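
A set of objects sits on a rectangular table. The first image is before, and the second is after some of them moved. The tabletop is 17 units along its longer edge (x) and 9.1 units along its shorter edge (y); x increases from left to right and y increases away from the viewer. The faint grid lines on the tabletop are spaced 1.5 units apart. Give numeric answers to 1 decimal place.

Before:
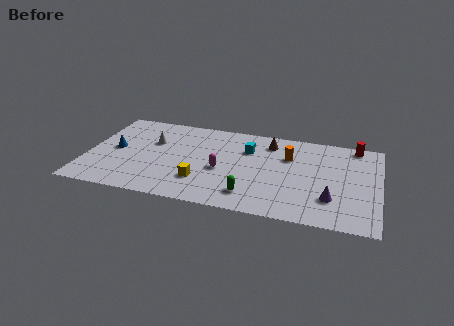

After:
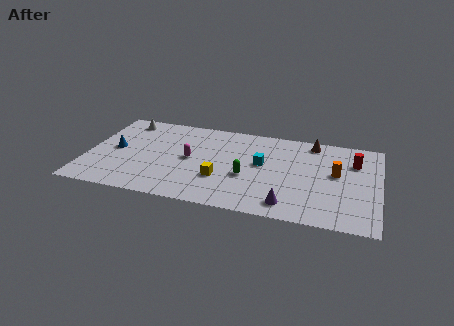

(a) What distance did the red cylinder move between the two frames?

1.7

From (15.5, 8.2) to (15.5, 6.5), the red cylinder covered √(0.0² + 1.7²) ≈ 1.7 units.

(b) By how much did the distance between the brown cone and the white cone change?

+4.1

They were about 7.0 units apart before and 11.1 after — 4.1 units further apart.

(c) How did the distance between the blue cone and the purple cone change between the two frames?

-2.1

They were about 12.9 units apart before and 10.8 after — 2.1 units closer together.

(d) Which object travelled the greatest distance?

the orange cylinder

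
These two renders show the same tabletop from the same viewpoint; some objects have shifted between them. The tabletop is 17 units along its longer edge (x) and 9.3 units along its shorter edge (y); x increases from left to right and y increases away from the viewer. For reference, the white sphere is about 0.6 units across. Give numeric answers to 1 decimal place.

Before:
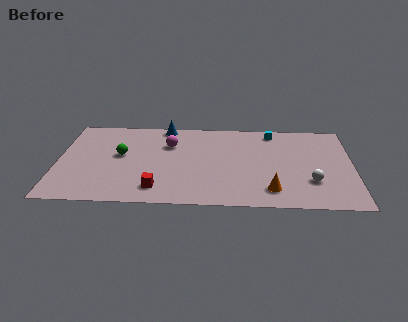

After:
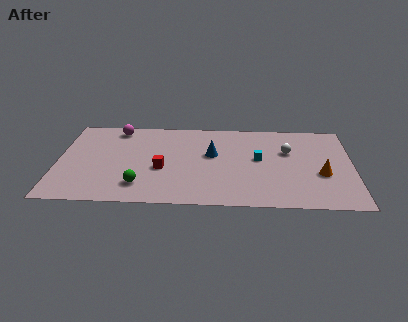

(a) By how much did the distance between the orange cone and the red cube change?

+2.7

They were about 6.5 units apart before and 9.2 after — 2.7 units further apart.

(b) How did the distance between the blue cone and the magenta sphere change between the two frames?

+4.2

They were about 2.0 units apart before and 6.2 after — 4.2 units further apart.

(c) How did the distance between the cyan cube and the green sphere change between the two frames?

-1.8

The distance was about 9.3 in the first image and 7.5 in the second, so they moved 1.8 units closer together.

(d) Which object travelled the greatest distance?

the blue cone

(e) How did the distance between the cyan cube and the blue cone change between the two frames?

-3.6

The distance was about 6.3 in the first image and 2.7 in the second, so they moved 3.6 units closer together.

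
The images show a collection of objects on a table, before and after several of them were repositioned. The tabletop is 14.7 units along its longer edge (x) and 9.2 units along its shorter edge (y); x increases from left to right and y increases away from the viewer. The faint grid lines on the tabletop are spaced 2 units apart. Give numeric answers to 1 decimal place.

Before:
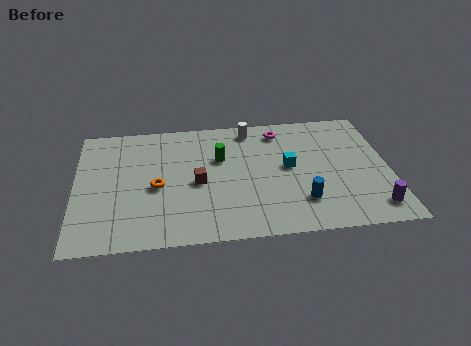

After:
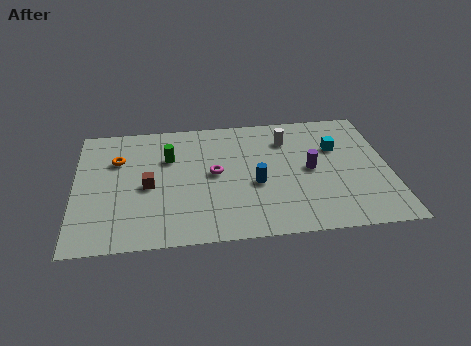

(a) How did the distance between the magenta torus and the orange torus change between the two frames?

-2.2

The distance was about 6.9 in the first image and 4.7 in the second, so they moved 2.2 units closer together.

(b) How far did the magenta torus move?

4.3

The magenta torus moved from about (9.7, 7.7) to (6.5, 4.8), a distance of √(3.2² + 2.9²) ≈ 4.3.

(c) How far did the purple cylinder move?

4.2

The purple cylinder moved from about (13.8, 1.5) to (11.0, 4.6), a distance of √(2.8² + 3.1²) ≈ 4.2.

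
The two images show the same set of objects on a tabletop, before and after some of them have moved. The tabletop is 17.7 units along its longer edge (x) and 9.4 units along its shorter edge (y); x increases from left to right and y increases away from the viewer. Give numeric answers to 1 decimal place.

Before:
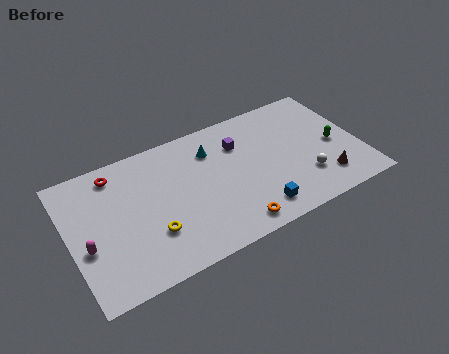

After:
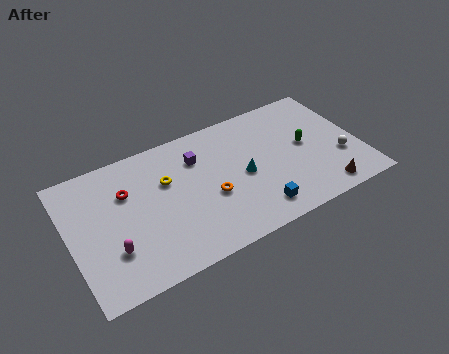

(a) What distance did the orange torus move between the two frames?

2.8

The orange torus was near (9.4, 1.2) before and (8.4, 3.8) after, so it travelled √(1.0² + 2.6²) ≈ 2.8 units.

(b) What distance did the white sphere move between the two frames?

2.4

The white sphere moved from about (14.1, 2.6) to (16.4, 3.2), a distance of √(2.3² + 0.6²) ≈ 2.4.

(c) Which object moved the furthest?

the yellow torus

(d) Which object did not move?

the blue cube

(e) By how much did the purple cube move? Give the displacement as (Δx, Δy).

(-2.6, 0.1)

From the two frames, the purple cube sits at roughly (10.6, 6.8) before and (8.0, 6.9) after.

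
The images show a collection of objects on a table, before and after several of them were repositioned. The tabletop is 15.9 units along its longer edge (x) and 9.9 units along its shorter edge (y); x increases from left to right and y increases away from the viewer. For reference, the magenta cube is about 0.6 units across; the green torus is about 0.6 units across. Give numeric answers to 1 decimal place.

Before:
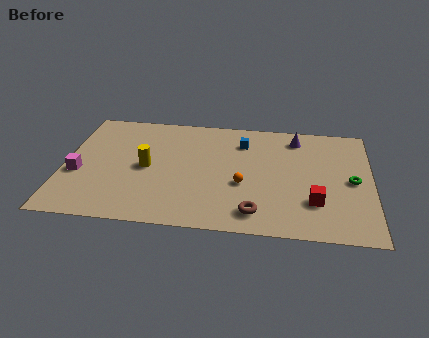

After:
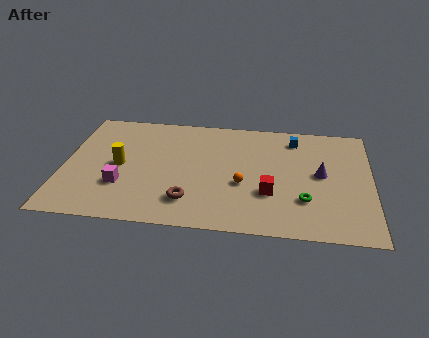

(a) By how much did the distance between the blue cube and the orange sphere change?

+1.3

The distance was about 3.7 in the first image and 5.0 in the second, so they moved 1.3 units further apart.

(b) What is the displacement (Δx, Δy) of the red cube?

(-2.3, 0.5)

The red cube was at about (13.0, 2.8) and moved to about (10.7, 3.3).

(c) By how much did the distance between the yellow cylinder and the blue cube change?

+4.0

Before: roughly 5.6 units apart; after: 9.6. That's 4.0 units further apart.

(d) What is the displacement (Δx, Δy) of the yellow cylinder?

(-1.4, 0.0)

From the two frames, the yellow cylinder sits at roughly (4.3, 4.8) before and (2.9, 4.8) after.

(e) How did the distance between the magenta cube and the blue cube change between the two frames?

+1.0

Before: roughly 9.2 units apart; after: 10.2. That's 1.0 units further apart.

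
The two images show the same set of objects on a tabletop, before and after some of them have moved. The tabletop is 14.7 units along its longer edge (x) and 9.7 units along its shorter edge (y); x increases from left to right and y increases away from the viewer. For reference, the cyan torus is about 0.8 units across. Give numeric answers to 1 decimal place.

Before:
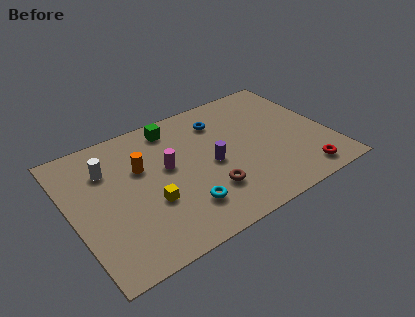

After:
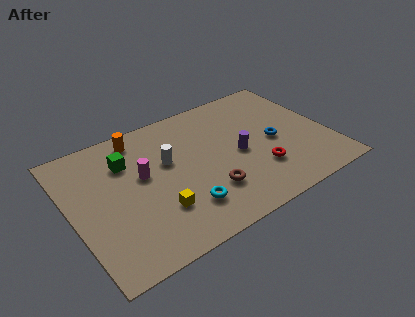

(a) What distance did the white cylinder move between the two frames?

3.5

The white cylinder was near (2.3, 7.0) before and (5.6, 5.9) after, so it travelled √(3.3² + 1.1²) ≈ 3.5 units.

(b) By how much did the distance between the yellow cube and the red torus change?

-2.8

Before: roughly 8.7 units apart; after: 5.9. That's 2.8 units closer together.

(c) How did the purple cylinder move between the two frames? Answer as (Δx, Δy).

(1.6, 0.0)

The purple cylinder was at about (7.9, 4.5) and moved to about (9.5, 4.5).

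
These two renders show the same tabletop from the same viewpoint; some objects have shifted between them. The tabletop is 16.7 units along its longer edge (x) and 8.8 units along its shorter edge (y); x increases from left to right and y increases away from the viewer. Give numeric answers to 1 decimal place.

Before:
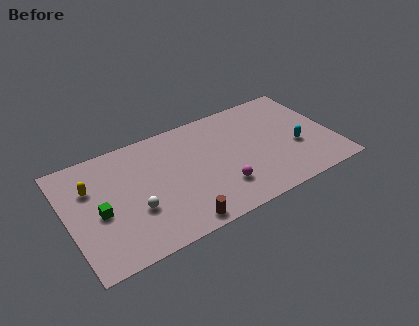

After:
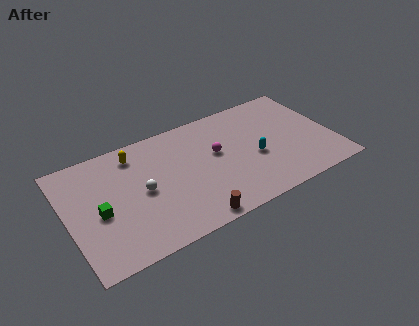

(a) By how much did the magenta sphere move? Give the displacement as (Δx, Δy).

(0.1, 2.8)

The magenta sphere was at about (9.3, 2.3) and moved to about (9.4, 5.1).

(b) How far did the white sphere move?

1.3

The white sphere moved from about (4.0, 3.1) to (4.6, 4.3), a distance of √(0.6² + 1.2²) ≈ 1.3.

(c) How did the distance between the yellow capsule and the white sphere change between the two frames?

-0.8

The distance was about 3.8 in the first image and 3.0 in the second, so they moved 0.8 units closer together.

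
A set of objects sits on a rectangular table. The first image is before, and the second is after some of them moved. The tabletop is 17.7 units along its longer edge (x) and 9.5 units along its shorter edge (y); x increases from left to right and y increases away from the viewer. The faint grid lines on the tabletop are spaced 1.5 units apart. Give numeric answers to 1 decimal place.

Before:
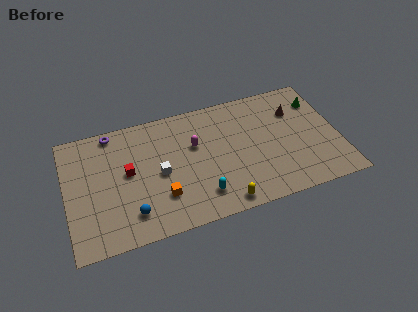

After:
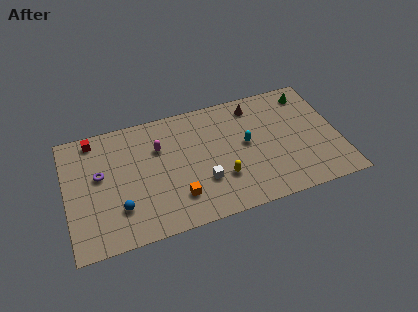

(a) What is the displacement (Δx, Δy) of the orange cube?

(1.0, -0.4)

From the two frames, the orange cube sits at roughly (6.0, 2.7) before and (7.0, 2.3) after.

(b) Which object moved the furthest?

the cyan capsule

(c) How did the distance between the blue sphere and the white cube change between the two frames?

+2.2

The distance was about 3.2 in the first image and 5.4 in the second, so they moved 2.2 units further apart.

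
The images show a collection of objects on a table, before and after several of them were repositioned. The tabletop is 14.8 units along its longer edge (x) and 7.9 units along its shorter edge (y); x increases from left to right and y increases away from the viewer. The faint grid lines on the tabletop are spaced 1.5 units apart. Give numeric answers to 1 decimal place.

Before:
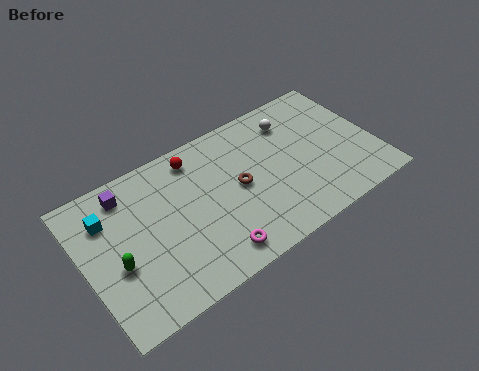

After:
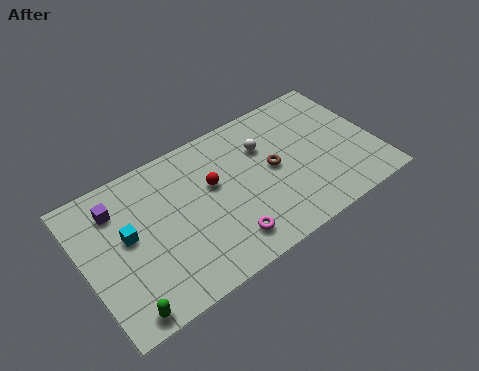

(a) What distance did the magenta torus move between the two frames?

0.8

The magenta torus was near (6.0, 1.2) before and (6.7, 1.5) after, so it travelled √(0.7² + 0.3²) ≈ 0.8 units.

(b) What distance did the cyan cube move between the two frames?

1.6

From (1.4, 5.8) to (2.2, 4.4), the cyan cube covered √(0.8² + 1.4²) ≈ 1.6 units.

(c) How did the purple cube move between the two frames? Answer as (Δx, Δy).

(-0.6, -0.5)

From the two frames, the purple cube sits at roughly (2.5, 6.6) before and (1.9, 6.1) after.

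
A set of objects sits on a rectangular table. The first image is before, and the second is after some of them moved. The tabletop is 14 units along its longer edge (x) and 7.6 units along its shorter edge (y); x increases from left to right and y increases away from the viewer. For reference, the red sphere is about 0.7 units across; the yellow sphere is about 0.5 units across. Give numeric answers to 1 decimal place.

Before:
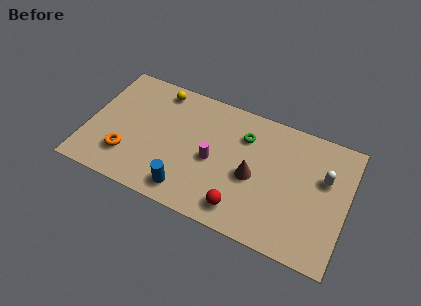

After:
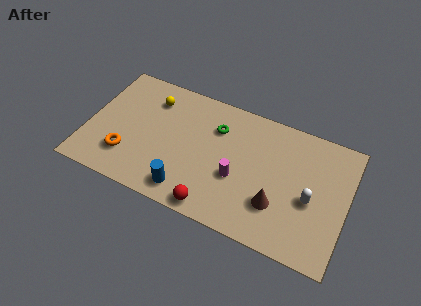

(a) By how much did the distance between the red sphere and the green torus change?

+0.4

They were about 4.3 units apart before and 4.7 after — 0.4 units further apart.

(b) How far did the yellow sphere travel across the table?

0.8

The yellow sphere was near (3.5, 6.6) before and (3.2, 5.9) after, so it travelled √(0.3² + 0.7²) ≈ 0.8 units.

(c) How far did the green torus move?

1.5

From (8.3, 5.6) to (6.8, 5.5), the green torus covered √(1.5² + 0.1²) ≈ 1.5 units.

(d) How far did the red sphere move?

1.5

The red sphere was near (8.6, 1.3) before and (7.2, 0.8) after, so it travelled √(1.4² + 0.5²) ≈ 1.5 units.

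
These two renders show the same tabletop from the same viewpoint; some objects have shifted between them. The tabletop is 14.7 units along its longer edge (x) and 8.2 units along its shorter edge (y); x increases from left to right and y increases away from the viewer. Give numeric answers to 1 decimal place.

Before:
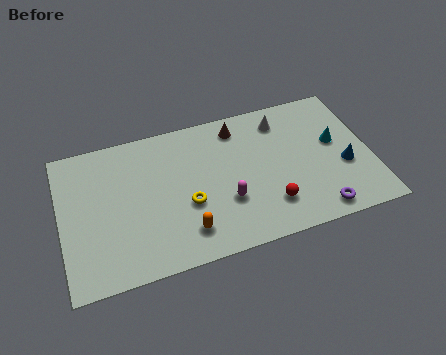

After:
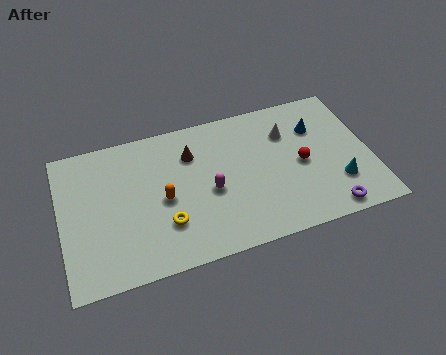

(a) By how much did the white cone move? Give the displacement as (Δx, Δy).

(0.2, -0.8)

The white cone was at about (10.7, 6.7) and moved to about (10.9, 5.9).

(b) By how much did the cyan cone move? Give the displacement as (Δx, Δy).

(-0.1, -2.4)

From the two frames, the cyan cone sits at roughly (13.1, 4.7) before and (13.0, 2.3) after.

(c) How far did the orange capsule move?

2.3

The orange capsule was near (5.7, 1.7) before and (4.8, 3.8) after, so it travelled √(0.9² + 2.1²) ≈ 2.3 units.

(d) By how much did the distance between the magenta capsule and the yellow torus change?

+0.7

The distance was about 1.8 in the first image and 2.5 in the second, so they moved 0.7 units further apart.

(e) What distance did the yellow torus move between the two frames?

1.4

The yellow torus was near (5.9, 3.2) before and (4.8, 2.4) after, so it travelled √(1.1² + 0.8²) ≈ 1.4 units.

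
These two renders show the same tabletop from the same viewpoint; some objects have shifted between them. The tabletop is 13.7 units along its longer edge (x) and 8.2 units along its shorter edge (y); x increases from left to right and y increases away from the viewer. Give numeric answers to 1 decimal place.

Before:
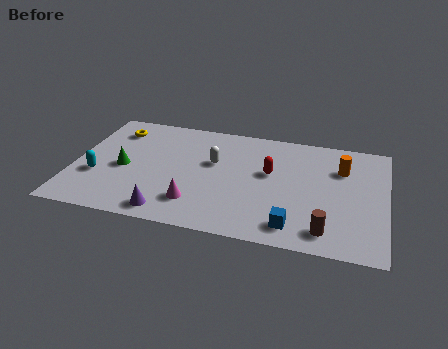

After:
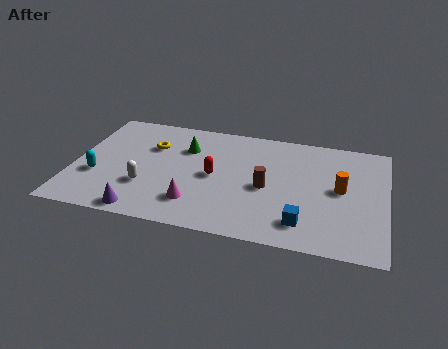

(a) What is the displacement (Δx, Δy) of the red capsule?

(-2.4, -0.8)

From the two frames, the red capsule sits at roughly (8.6, 4.8) before and (6.2, 4.0) after.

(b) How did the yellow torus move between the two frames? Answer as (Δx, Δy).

(1.7, -0.9)

The yellow torus started near (1.6, 6.5) and ended near (3.3, 5.6).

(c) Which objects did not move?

the magenta cone and the cyan capsule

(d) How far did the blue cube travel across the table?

0.5

From (9.8, 1.3) to (10.2, 1.6), the blue cube covered √(0.4² + 0.3²) ≈ 0.5 units.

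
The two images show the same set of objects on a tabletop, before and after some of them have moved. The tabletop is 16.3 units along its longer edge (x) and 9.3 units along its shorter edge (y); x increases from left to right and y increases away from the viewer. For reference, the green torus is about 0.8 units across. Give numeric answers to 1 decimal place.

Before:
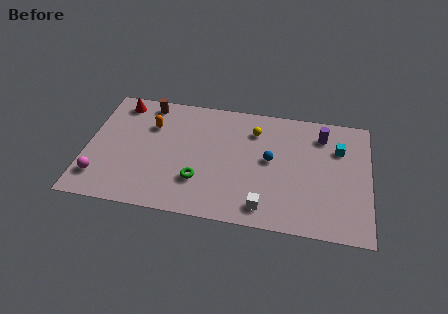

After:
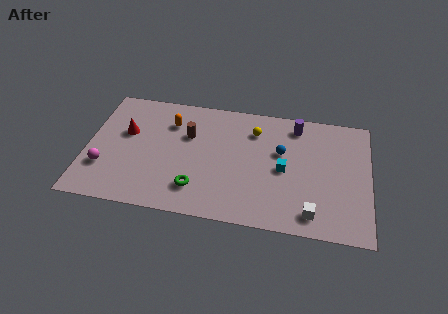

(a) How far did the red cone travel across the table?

2.4

The red cone was near (1.7, 8.0) before and (2.2, 5.7) after, so it travelled √(0.5² + 2.3²) ≈ 2.4 units.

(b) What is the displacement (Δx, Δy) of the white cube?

(2.7, 0.0)

From the two frames, the white cube sits at roughly (10.4, 1.4) before and (13.1, 1.4) after.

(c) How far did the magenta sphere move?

0.8

The magenta sphere was near (0.9, 2.0) before and (1.1, 2.8) after, so it travelled √(0.2² + 0.8²) ≈ 0.8 units.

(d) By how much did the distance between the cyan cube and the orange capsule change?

-3.7

Before: roughly 10.9 units apart; after: 7.2. That's 3.7 units closer together.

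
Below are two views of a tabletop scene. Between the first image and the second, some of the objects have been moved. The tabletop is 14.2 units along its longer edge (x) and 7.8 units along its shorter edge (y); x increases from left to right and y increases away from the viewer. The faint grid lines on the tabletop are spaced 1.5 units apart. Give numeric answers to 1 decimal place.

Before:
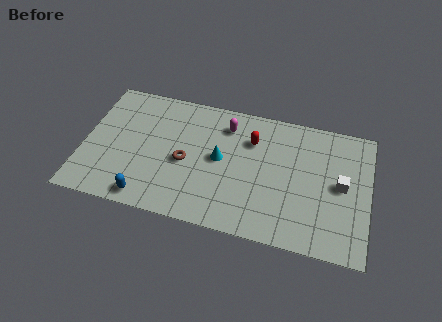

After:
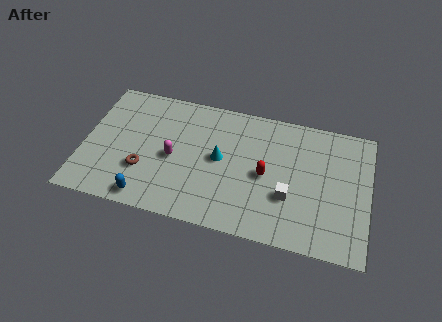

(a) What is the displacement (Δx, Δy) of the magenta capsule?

(-2.5, -2.6)

The magenta capsule was at about (7.0, 6.2) and moved to about (4.5, 3.6).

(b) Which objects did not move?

the cyan cone and the blue capsule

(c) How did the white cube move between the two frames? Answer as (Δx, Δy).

(-2.5, -1.3)

The white cube started near (12.8, 4.0) and ended near (10.3, 2.7).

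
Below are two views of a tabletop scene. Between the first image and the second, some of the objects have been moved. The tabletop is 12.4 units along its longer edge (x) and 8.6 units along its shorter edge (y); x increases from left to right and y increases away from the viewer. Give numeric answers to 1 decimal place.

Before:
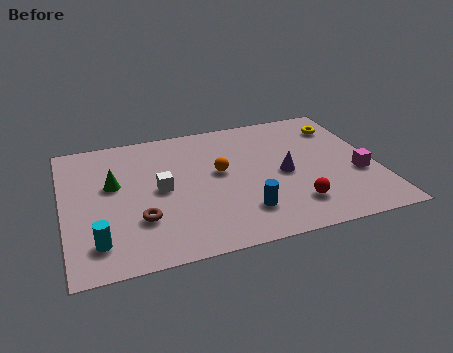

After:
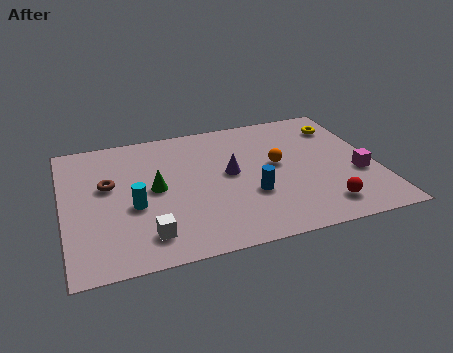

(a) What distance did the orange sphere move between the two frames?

2.3

The orange sphere was near (6.2, 4.8) before and (8.5, 4.7) after, so it travelled √(2.3² + 0.1²) ≈ 2.3 units.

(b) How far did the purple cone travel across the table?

2.2

From (8.7, 4.0) to (6.6, 4.6), the purple cone covered √(2.1² + 0.6²) ≈ 2.2 units.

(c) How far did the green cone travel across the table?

1.7

The green cone moved from about (2.0, 5.1) to (3.6, 4.4), a distance of √(1.6² + 0.7²) ≈ 1.7.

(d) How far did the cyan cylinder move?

2.3

The cyan cylinder was near (1.2, 1.7) before and (2.7, 3.5) after, so it travelled √(1.5² + 1.8²) ≈ 2.3 units.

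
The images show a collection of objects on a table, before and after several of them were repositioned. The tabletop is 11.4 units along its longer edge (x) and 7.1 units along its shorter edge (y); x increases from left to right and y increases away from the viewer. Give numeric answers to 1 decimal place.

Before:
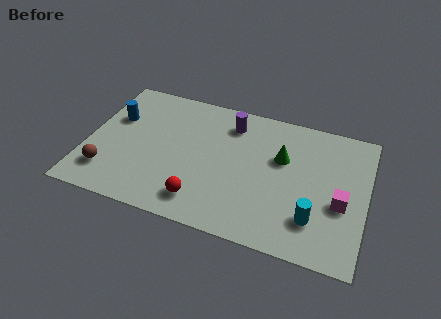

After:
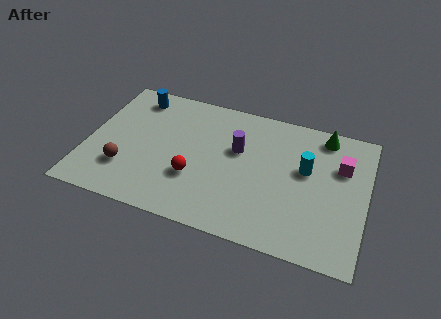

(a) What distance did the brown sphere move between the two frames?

0.8

The brown sphere was near (1.0, 1.6) before and (1.7, 2.0) after, so it travelled √(0.7² + 0.4²) ≈ 0.8 units.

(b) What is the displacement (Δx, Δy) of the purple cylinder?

(0.4, -1.3)

The purple cylinder started near (5.7, 5.7) and ended near (6.1, 4.4).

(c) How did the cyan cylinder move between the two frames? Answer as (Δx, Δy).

(-0.5, 2.4)

From the two frames, the cyan cylinder sits at roughly (9.4, 1.8) before and (8.9, 4.2) after.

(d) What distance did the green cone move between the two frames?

2.3

The green cone moved from about (7.9, 4.5) to (9.5, 6.2), a distance of √(1.6² + 1.7²) ≈ 2.3.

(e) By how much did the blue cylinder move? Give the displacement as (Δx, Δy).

(0.7, 1.4)

The blue cylinder started near (1.0, 4.6) and ended near (1.7, 6.0).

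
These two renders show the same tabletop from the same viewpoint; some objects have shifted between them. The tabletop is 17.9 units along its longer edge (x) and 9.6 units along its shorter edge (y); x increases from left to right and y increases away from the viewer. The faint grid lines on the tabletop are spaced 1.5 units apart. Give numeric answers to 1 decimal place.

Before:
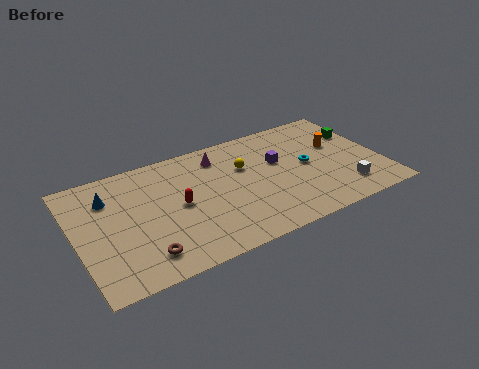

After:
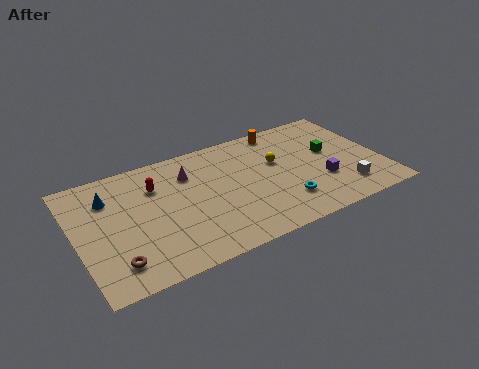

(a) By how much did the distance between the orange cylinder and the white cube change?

+3.3

They were about 3.9 units apart before and 7.2 after — 3.3 units further apart.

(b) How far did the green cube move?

2.1

The green cube moved from about (17.0, 6.5) to (15.1, 5.5), a distance of √(1.9² + 1.0²) ≈ 2.1.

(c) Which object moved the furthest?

the orange cylinder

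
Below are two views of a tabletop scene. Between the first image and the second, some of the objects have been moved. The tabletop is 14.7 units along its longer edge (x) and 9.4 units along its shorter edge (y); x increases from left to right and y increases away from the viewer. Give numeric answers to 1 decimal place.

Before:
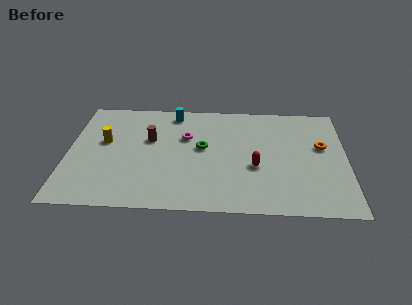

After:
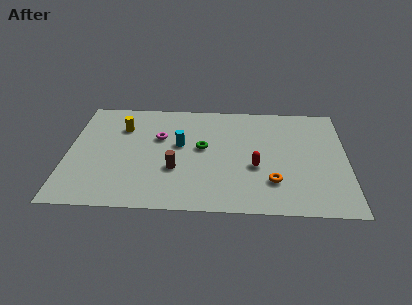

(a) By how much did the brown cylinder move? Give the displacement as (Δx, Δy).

(1.4, -2.5)

From the two frames, the brown cylinder sits at roughly (4.3, 5.8) before and (5.7, 3.3) after.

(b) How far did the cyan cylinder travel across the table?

2.8

The cyan cylinder moved from about (5.5, 8.2) to (5.9, 5.4), a distance of √(0.4² + 2.8²) ≈ 2.8.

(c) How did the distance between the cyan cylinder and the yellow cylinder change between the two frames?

-1.1

The distance was about 4.5 in the first image and 3.4 in the second, so they moved 1.1 units closer together.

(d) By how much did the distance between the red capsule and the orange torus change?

-2.5

The distance was about 4.0 in the first image and 1.5 in the second, so they moved 2.5 units closer together.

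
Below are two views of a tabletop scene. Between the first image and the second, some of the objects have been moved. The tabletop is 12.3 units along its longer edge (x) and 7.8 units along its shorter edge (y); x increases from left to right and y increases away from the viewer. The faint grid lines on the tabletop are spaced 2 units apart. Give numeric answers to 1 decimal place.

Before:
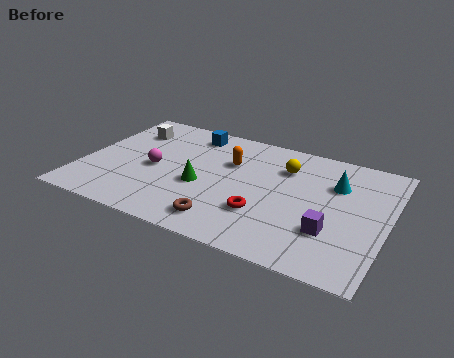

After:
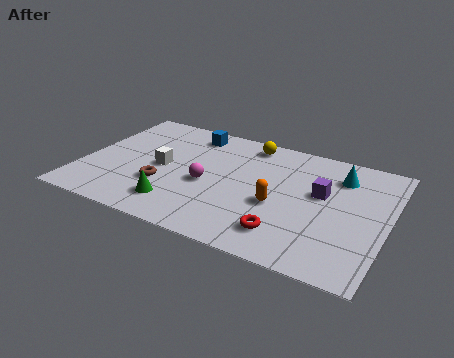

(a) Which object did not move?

the blue cube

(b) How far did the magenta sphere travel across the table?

2.2

From (2.9, 3.6) to (5.1, 3.4), the magenta sphere covered √(2.2² + 0.2²) ≈ 2.2 units.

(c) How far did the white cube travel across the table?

2.7

The white cube moved from about (1.5, 5.9) to (3.2, 3.8), a distance of √(1.7² + 2.1²) ≈ 2.7.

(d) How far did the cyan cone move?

0.6

The cyan cone moved from about (10.1, 5.4) to (10.2, 6.0), a distance of √(0.1² + 0.6²) ≈ 0.6.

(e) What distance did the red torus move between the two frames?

1.3

The red torus moved from about (7.5, 2.4) to (8.5, 1.6), a distance of √(1.0² + 0.8²) ≈ 1.3.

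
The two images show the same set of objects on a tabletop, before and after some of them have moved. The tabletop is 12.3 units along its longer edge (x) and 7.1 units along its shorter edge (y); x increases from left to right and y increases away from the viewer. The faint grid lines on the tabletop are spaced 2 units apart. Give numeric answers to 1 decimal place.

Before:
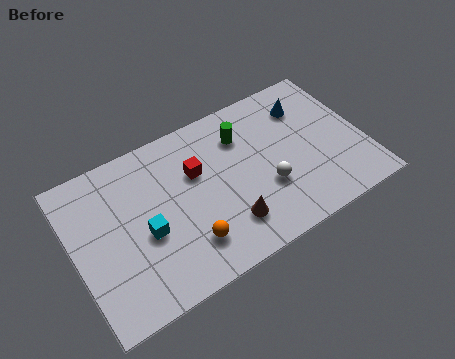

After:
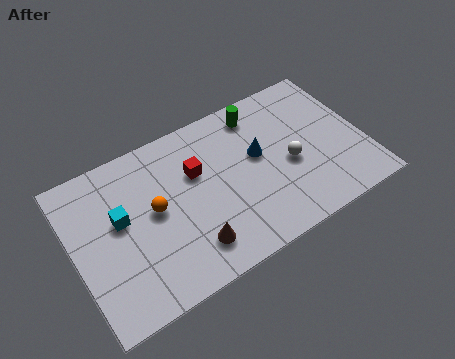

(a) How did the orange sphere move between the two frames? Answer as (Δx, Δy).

(-1.1, 2.1)

The orange sphere started near (4.5, 1.7) and ended near (3.4, 3.8).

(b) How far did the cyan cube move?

1.4

The cyan cube was near (2.9, 3.0) before and (2.0, 4.1) after, so it travelled √(0.9² + 1.1²) ≈ 1.4 units.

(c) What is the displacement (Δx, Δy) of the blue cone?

(-2.3, -1.3)

The blue cone started near (10.2, 5.4) and ended near (7.9, 4.1).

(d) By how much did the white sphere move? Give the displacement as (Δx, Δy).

(1.1, 0.6)

The white sphere was at about (8.0, 2.5) and moved to about (9.1, 3.1).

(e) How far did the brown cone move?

1.6

From (6.2, 1.7) to (4.6, 1.5), the brown cone covered √(1.6² + 0.2²) ≈ 1.6 units.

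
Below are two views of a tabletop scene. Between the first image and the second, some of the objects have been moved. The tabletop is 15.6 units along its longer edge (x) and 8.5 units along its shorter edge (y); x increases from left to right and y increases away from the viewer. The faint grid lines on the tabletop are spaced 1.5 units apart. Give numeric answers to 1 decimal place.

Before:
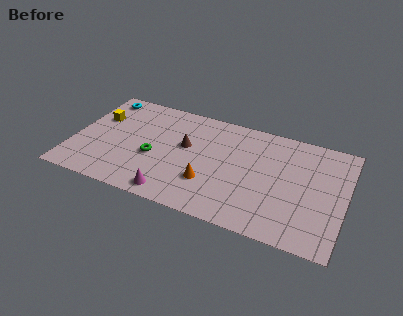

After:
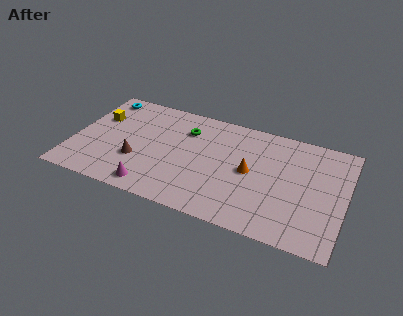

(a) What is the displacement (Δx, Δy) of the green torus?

(1.6, 2.8)

The green torus was at about (4.7, 3.5) and moved to about (6.3, 6.3).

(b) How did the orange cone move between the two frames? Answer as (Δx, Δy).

(2.2, 1.7)

The orange cone started near (8.0, 2.6) and ended near (10.2, 4.3).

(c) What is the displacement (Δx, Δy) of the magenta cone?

(-1.2, 0.1)

From the two frames, the magenta cone sits at roughly (6.1, 1.0) before and (4.9, 1.1) after.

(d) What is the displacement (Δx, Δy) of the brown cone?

(-2.6, -2.1)

From the two frames, the brown cone sits at roughly (6.4, 5.0) before and (3.8, 2.9) after.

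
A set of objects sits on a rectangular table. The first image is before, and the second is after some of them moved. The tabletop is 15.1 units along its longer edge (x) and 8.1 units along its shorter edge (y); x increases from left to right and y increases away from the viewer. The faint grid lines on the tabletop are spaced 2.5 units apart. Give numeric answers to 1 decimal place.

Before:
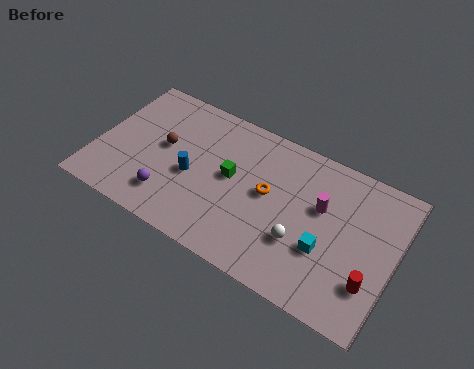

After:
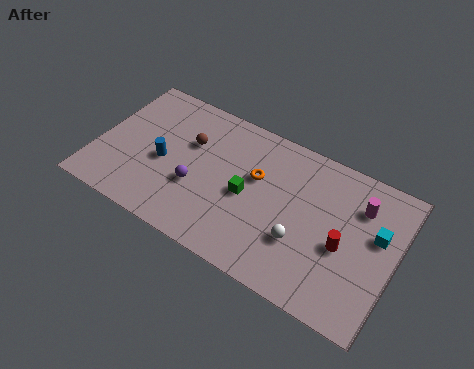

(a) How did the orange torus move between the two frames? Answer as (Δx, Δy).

(-0.7, 0.6)

The orange torus started near (8.7, 4.4) and ended near (8.0, 5.0).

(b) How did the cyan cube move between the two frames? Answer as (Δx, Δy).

(2.3, 2.0)

From the two frames, the cyan cube sits at roughly (11.8, 2.9) before and (14.1, 4.9) after.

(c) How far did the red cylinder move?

1.9

The red cylinder was near (14.1, 2.3) before and (12.6, 3.5) after, so it travelled √(1.5² + 1.2²) ≈ 1.9 units.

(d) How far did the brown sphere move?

1.4

The brown sphere was near (3.3, 4.5) before and (4.5, 5.3) after, so it travelled √(1.2² + 0.8²) ≈ 1.4 units.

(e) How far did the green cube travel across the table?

1.1

From (6.8, 4.4) to (7.7, 3.8), the green cube covered √(0.9² + 0.6²) ≈ 1.1 units.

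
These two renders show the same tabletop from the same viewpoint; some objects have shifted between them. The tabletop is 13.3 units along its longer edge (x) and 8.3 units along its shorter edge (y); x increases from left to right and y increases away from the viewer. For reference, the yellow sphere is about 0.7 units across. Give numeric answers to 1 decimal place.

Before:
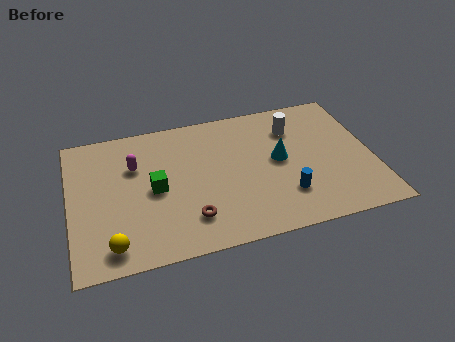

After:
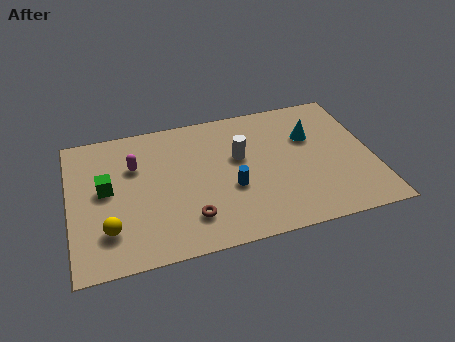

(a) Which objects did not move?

the magenta capsule and the brown torus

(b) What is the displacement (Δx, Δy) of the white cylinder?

(-2.5, -1.2)

The white cylinder was at about (10.0, 6.2) and moved to about (7.5, 5.0).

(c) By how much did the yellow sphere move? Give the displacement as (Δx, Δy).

(-0.1, 0.9)

The yellow sphere started near (1.7, 1.2) and ended near (1.6, 2.1).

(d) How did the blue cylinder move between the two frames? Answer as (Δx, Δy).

(-2.3, 1.0)

From the two frames, the blue cylinder sits at roughly (9.3, 2.2) before and (7.0, 3.2) after.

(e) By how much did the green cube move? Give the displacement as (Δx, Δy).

(-2.1, 0.5)

From the two frames, the green cube sits at roughly (3.7, 4.0) before and (1.6, 4.5) after.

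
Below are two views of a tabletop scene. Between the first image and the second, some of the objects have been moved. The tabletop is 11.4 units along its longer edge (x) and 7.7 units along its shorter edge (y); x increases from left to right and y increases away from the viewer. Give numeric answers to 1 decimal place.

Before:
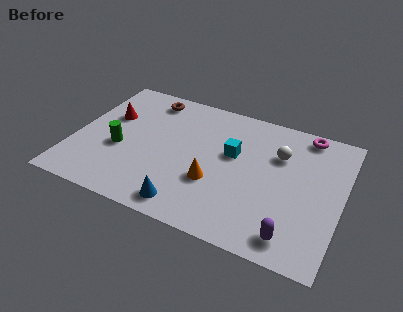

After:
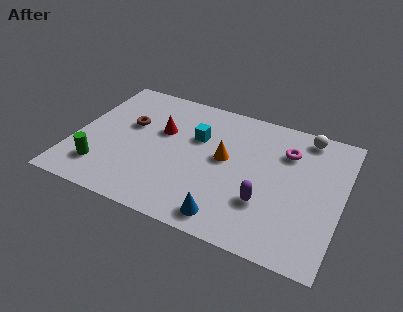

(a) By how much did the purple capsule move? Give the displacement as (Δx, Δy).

(-1.3, 1.3)

The purple capsule was at about (9.6, 1.1) and moved to about (8.3, 2.4).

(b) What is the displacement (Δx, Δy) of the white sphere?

(1.0, 1.5)

The white sphere started near (8.6, 5.3) and ended near (9.6, 6.8).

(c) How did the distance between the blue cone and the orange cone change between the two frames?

+1.3

Before: roughly 1.9 units apart; after: 3.2. That's 1.3 units further apart.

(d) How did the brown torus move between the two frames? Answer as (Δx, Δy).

(-0.6, -1.9)

The brown torus was at about (2.8, 6.6) and moved to about (2.2, 4.7).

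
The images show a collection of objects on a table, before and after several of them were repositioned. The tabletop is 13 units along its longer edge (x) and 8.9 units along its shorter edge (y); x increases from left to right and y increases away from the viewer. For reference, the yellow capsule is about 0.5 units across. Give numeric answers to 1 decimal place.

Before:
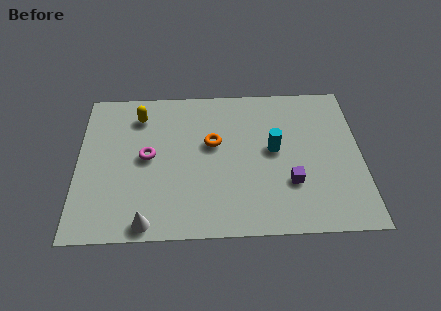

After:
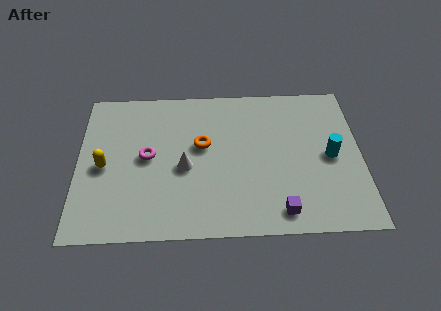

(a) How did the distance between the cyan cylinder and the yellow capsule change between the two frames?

+3.8

The distance was about 6.6 in the first image and 10.4 in the second, so they moved 3.8 units further apart.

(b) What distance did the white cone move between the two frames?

3.5

The white cone was near (3.2, 0.8) before and (4.9, 3.9) after, so it travelled √(1.7² + 3.1²) ≈ 3.5 units.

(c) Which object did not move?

the magenta torus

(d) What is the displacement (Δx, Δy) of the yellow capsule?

(-1.6, -3.0)

From the two frames, the yellow capsule sits at roughly (2.8, 7.1) before and (1.2, 4.1) after.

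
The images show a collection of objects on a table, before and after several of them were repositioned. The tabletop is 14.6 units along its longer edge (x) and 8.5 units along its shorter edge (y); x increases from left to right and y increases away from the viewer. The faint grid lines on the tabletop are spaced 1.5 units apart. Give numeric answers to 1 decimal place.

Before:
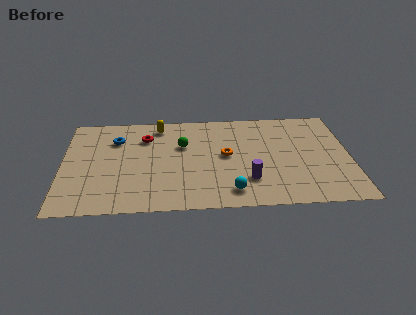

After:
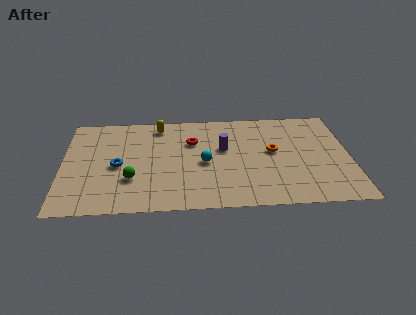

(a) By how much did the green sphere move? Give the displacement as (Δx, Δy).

(-2.6, -2.8)

The green sphere was at about (6.1, 5.5) and moved to about (3.5, 2.7).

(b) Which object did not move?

the yellow capsule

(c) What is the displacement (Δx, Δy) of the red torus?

(2.4, -0.5)

The red torus started near (4.2, 6.3) and ended near (6.6, 5.8).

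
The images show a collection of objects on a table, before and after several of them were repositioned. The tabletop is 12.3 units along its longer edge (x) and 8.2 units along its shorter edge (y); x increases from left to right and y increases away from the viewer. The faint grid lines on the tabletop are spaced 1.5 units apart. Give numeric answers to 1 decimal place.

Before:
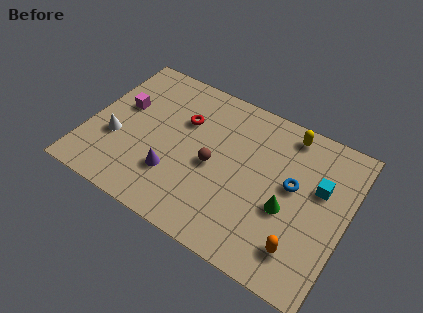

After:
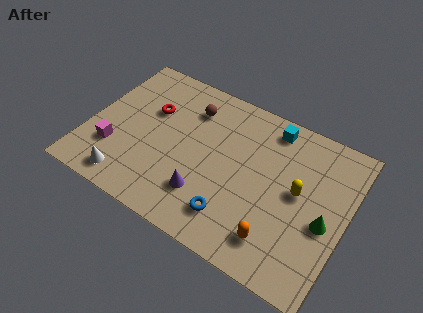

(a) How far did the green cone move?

1.8

The green cone moved from about (9.6, 3.3) to (11.4, 3.5), a distance of √(1.8² + 0.2²) ≈ 1.8.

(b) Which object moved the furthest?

the blue torus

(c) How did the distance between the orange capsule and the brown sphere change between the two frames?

+1.8

Before: roughly 5.0 units apart; after: 6.8. That's 1.8 units further apart.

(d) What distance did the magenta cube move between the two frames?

2.5

From (1.4, 4.9) to (1.4, 2.4), the magenta cube covered √(0.0² + 2.5²) ≈ 2.5 units.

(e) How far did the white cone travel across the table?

2.1

From (1.4, 3.0) to (2.3, 1.1), the white cone covered √(0.9² + 1.9²) ≈ 2.1 units.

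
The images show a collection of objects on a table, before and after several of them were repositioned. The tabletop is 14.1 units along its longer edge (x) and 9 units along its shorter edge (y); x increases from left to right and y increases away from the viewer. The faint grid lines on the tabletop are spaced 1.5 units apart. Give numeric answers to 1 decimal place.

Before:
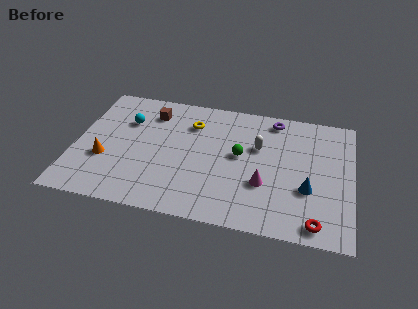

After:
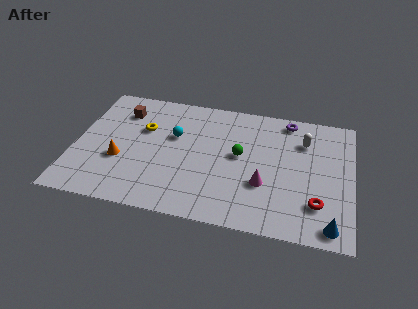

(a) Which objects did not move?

the green sphere and the magenta cone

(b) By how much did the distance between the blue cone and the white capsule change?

+2.2

The distance was about 3.6 in the first image and 5.8 in the second, so they moved 2.2 units further apart.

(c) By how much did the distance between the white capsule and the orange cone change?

+1.7

They were about 8.1 units apart before and 9.8 after — 1.7 units further apart.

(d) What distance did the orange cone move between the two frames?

0.8

The orange cone moved from about (1.6, 3.2) to (2.4, 3.3), a distance of √(0.8² + 0.1²) ≈ 0.8.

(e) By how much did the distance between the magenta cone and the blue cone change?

+1.8

The distance was about 2.2 in the first image and 4.0 in the second, so they moved 1.8 units further apart.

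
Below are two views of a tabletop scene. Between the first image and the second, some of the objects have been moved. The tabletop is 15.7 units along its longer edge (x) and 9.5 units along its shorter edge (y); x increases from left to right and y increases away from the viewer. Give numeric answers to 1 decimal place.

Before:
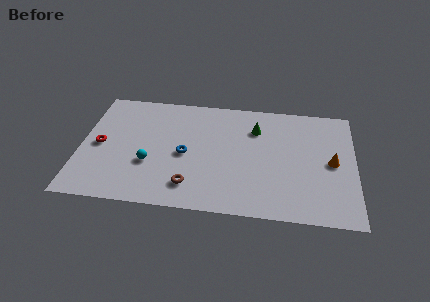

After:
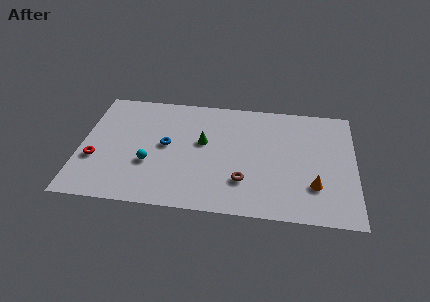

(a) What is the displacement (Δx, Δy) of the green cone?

(-3.0, -1.5)

The green cone started near (10.0, 7.0) and ended near (7.0, 5.5).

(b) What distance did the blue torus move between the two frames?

1.3

The blue torus was near (6.0, 4.4) before and (4.9, 5.0) after, so it travelled √(1.1² + 0.6²) ≈ 1.3 units.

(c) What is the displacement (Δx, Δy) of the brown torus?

(3.0, 0.7)

From the two frames, the brown torus sits at roughly (6.4, 1.9) before and (9.4, 2.6) after.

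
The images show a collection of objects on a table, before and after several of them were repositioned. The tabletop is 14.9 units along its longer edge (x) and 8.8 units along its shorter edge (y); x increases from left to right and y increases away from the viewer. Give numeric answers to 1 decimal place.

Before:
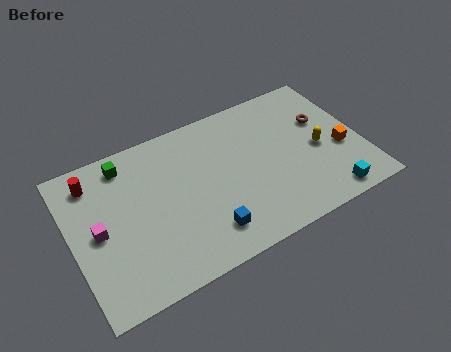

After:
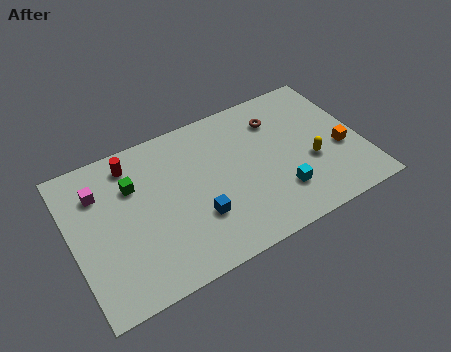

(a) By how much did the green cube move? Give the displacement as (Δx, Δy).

(0.2, -1.4)

The green cube started near (3.1, 7.5) and ended near (3.3, 6.1).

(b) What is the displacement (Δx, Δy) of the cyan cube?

(-2.3, 1.3)

From the two frames, the cyan cube sits at roughly (12.7, 1.0) before and (10.4, 2.3) after.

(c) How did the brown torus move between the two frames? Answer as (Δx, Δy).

(-2.3, 1.1)

The brown torus was at about (13.2, 5.6) and moved to about (10.9, 6.7).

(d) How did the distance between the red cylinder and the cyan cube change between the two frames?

-4.2

The distance was about 12.9 in the first image and 8.7 in the second, so they moved 4.2 units closer together.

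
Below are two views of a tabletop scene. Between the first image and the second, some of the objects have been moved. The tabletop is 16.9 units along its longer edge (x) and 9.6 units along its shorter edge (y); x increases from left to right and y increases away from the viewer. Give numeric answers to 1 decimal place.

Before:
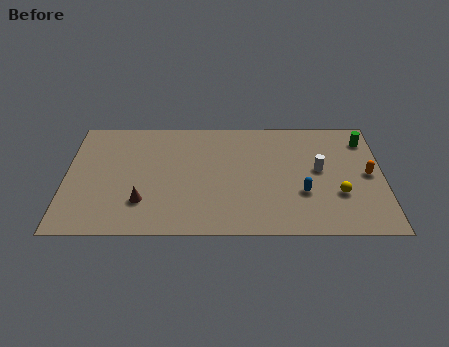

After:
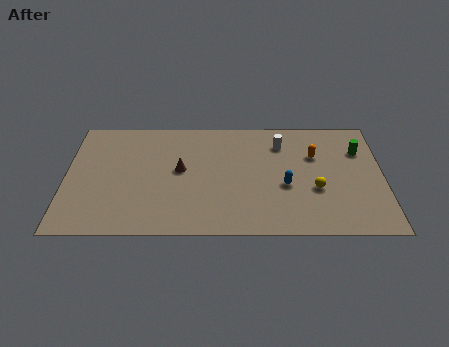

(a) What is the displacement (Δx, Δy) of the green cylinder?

(-0.3, -0.9)

From the two frames, the green cylinder sits at roughly (16.0, 7.7) before and (15.7, 6.8) after.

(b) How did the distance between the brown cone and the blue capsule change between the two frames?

-2.8

They were about 8.5 units apart before and 5.7 after — 2.8 units closer together.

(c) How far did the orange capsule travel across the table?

3.2

From (16.1, 4.8) to (13.3, 6.4), the orange capsule covered √(2.8² + 1.6²) ≈ 3.2 units.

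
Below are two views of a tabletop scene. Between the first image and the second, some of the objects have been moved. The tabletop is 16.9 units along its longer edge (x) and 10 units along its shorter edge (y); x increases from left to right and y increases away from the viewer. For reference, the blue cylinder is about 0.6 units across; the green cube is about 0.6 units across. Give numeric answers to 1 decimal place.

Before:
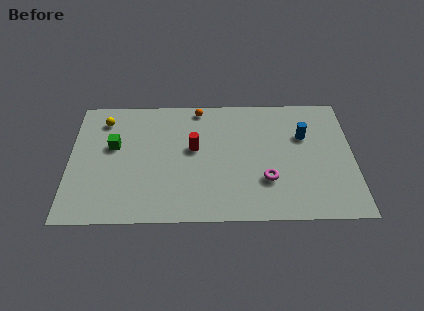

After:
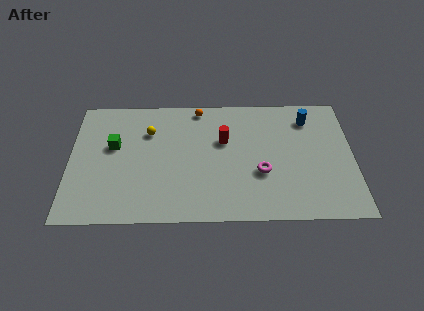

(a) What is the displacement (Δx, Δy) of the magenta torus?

(-0.3, 0.6)

The magenta torus was at about (11.7, 3.1) and moved to about (11.4, 3.7).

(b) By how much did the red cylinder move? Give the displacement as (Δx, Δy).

(1.8, 0.6)

From the two frames, the red cylinder sits at roughly (7.4, 5.7) before and (9.2, 6.3) after.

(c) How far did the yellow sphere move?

2.9

From (2.0, 8.1) to (4.7, 7.1), the yellow sphere covered √(2.7² + 1.0²) ≈ 2.9 units.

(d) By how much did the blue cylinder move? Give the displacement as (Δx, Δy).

(0.3, 1.4)

The blue cylinder started near (14.0, 6.6) and ended near (14.3, 8.0).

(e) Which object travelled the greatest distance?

the yellow sphere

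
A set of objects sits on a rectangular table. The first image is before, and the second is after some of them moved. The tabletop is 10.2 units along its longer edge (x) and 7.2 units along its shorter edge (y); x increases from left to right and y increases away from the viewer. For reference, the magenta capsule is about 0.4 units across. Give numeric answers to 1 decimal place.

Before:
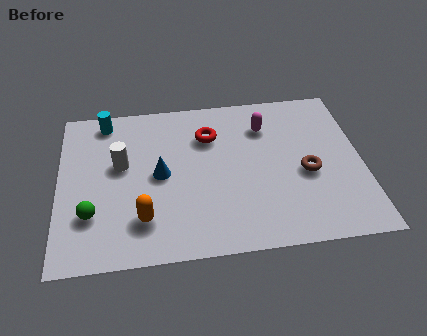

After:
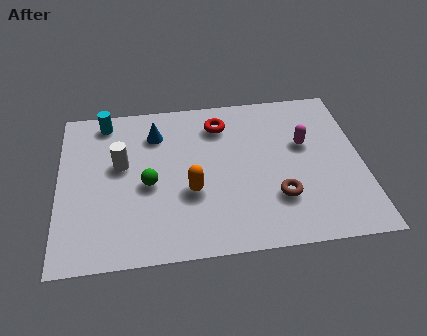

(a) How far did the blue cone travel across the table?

1.9

The blue cone moved from about (3.4, 3.6) to (3.3, 5.5), a distance of √(0.1² + 1.9²) ≈ 1.9.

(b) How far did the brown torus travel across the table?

1.4

From (8.3, 3.1) to (7.3, 2.1), the brown torus covered √(1.0² + 1.0²) ≈ 1.4 units.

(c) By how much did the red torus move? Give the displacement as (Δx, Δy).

(0.4, 0.5)

From the two frames, the red torus sits at roughly (5.1, 5.2) before and (5.5, 5.7) after.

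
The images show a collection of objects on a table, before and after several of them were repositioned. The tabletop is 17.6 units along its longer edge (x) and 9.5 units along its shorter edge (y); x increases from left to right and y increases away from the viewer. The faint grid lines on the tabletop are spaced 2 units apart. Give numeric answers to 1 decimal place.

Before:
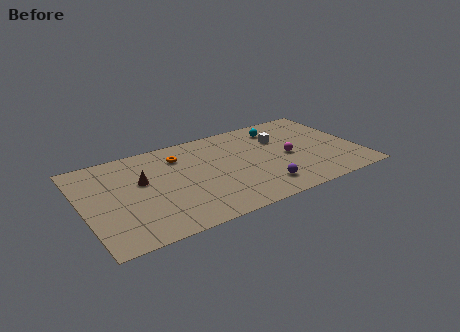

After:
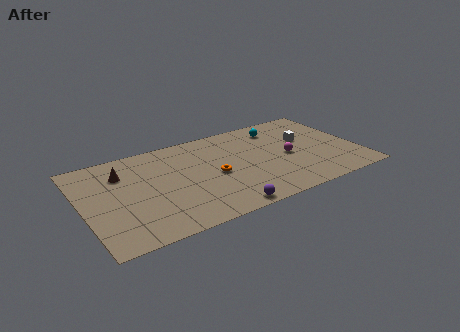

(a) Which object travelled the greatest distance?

the orange torus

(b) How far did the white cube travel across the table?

1.7

From (12.9, 6.5) to (14.5, 5.8), the white cube covered √(1.6² + 0.7²) ≈ 1.7 units.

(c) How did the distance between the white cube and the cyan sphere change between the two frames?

+1.2

They were about 1.2 units apart before and 2.4 after — 1.2 units further apart.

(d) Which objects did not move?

the cyan sphere and the magenta sphere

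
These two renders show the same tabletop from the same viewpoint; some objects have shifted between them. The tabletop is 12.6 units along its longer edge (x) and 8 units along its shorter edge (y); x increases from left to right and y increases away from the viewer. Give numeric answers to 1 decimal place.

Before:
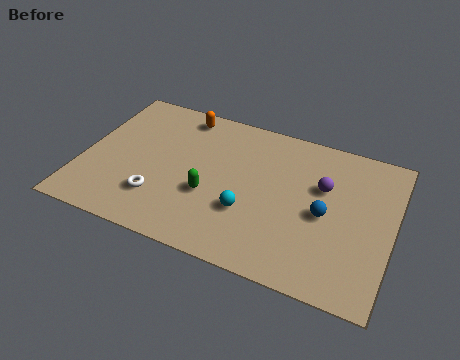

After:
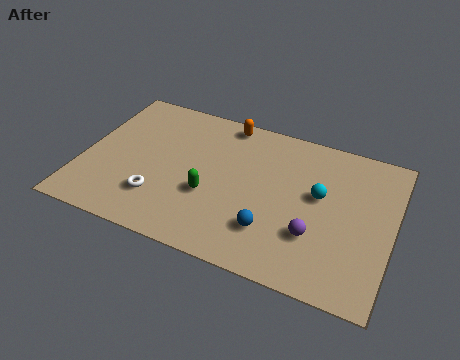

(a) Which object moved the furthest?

the cyan sphere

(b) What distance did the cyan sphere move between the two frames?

3.3

The cyan sphere moved from about (6.9, 2.7) to (9.6, 4.6), a distance of √(2.7² + 1.9²) ≈ 3.3.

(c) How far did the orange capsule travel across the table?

1.8

The orange capsule moved from about (3.7, 7.0) to (5.5, 7.2), a distance of √(1.8² + 0.2²) ≈ 1.8.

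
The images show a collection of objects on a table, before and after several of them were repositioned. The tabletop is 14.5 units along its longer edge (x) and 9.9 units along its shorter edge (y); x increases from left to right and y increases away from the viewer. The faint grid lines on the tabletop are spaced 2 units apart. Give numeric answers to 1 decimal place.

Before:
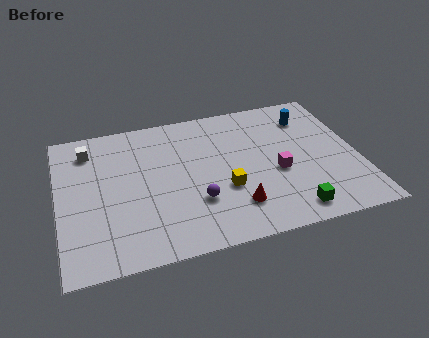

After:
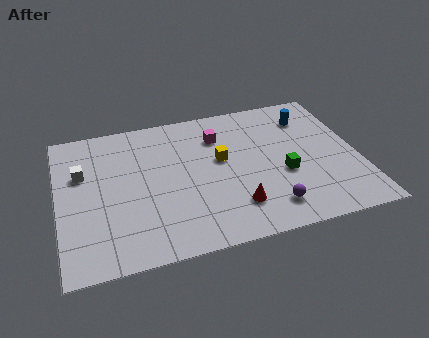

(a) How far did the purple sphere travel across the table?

3.6

From (6.5, 3.1) to (9.9, 1.8), the purple sphere covered √(3.4² + 1.3²) ≈ 3.6 units.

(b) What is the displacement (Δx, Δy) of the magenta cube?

(-2.6, 3.3)

The magenta cube started near (10.5, 4.1) and ended near (7.9, 7.4).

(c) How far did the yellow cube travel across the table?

2.1

The yellow cube was near (7.9, 3.6) before and (7.9, 5.7) after, so it travelled √(0.0² + 2.1²) ≈ 2.1 units.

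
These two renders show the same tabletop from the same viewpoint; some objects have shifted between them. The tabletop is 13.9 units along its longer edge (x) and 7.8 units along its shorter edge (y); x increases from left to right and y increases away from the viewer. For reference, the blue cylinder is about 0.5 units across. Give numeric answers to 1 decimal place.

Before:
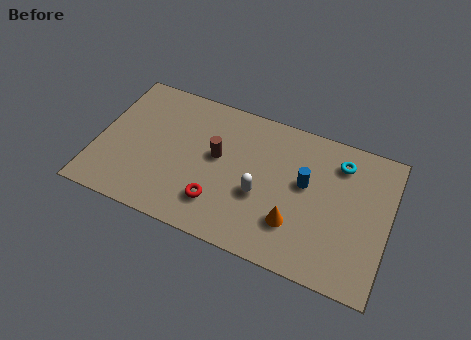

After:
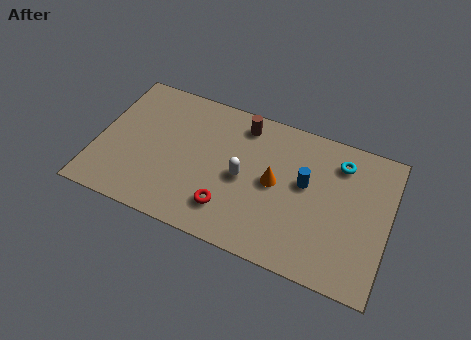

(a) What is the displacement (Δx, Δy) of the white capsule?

(-0.9, 0.6)

The white capsule was at about (7.9, 3.1) and moved to about (7.0, 3.7).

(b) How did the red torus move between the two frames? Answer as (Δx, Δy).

(0.5, -0.1)

From the two frames, the red torus sits at roughly (6.0, 1.9) before and (6.5, 1.8) after.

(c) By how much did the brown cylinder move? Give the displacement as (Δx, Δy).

(1.0, 2.2)

From the two frames, the brown cylinder sits at roughly (5.7, 4.4) before and (6.7, 6.6) after.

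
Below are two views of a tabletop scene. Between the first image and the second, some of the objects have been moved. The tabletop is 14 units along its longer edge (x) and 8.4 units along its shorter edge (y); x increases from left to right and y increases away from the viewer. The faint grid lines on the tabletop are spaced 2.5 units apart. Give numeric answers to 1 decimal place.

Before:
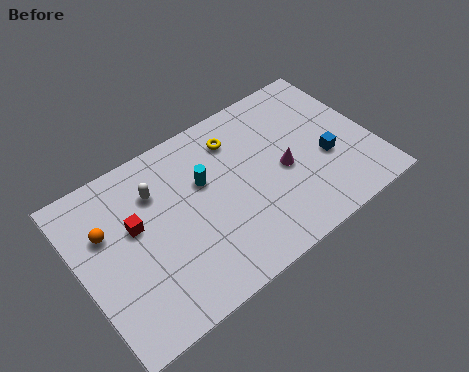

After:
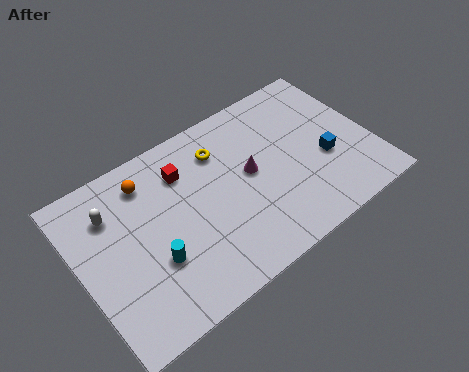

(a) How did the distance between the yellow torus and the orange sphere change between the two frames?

-3.1

The distance was about 6.6 in the first image and 3.5 in the second, so they moved 3.1 units closer together.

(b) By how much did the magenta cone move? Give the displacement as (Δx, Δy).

(-1.5, 0.7)

From the two frames, the magenta cone sits at roughly (9.7, 3.8) before and (8.2, 4.5) after.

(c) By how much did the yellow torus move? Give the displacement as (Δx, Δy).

(-0.8, -0.2)

The yellow torus started near (7.9, 6.6) and ended near (7.1, 6.4).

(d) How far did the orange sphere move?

2.6

The orange sphere moved from about (1.4, 5.5) to (3.6, 6.8), a distance of √(2.2² + 1.3²) ≈ 2.6.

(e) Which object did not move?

the blue cube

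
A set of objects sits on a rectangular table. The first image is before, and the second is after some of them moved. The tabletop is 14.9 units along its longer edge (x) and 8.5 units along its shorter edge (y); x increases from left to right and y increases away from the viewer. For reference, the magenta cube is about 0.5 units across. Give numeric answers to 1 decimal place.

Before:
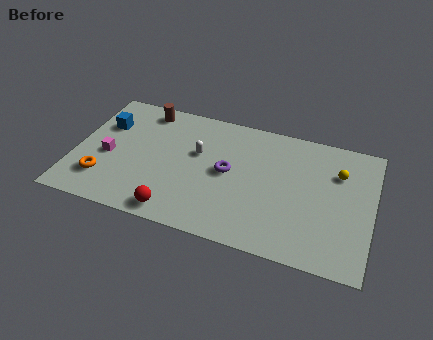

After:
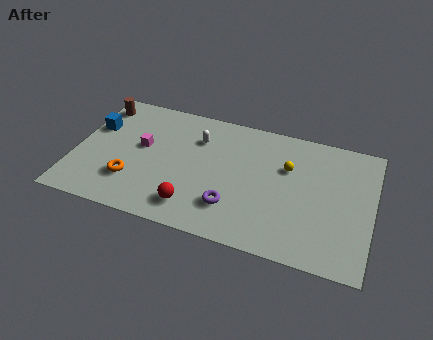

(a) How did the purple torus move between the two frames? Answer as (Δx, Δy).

(0.4, -2.2)

The purple torus started near (7.7, 4.4) and ended near (8.1, 2.2).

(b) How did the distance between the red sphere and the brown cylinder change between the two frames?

+0.9

The distance was about 6.8 in the first image and 7.7 in the second, so they moved 0.9 units further apart.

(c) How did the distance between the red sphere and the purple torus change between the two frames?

-2.1

The distance was about 4.1 in the first image and 2.0 in the second, so they moved 2.1 units closer together.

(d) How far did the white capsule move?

1.0

The white capsule was near (6.1, 5.2) before and (6.0, 6.2) after, so it travelled √(0.1² + 1.0²) ≈ 1.0 units.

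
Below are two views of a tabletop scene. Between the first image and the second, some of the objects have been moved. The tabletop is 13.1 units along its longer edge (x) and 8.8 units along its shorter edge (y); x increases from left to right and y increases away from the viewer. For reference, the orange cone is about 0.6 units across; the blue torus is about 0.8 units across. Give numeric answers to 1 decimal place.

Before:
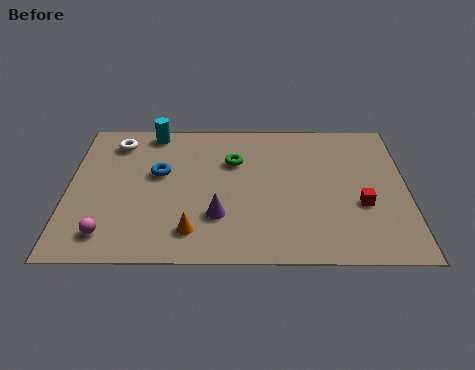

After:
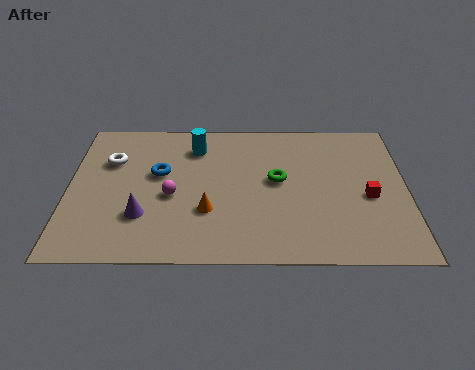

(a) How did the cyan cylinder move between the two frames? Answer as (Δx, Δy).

(1.7, -1.0)

From the two frames, the cyan cylinder sits at roughly (3.2, 7.9) before and (4.9, 6.9) after.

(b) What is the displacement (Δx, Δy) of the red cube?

(0.3, 0.5)

The red cube was at about (11.3, 3.3) and moved to about (11.6, 3.8).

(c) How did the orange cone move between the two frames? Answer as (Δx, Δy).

(0.6, 1.2)

The orange cone started near (4.8, 1.7) and ended near (5.4, 2.9).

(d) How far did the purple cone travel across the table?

2.9

From (5.8, 2.6) to (2.9, 2.6), the purple cone covered √(2.9² + 0.0²) ≈ 2.9 units.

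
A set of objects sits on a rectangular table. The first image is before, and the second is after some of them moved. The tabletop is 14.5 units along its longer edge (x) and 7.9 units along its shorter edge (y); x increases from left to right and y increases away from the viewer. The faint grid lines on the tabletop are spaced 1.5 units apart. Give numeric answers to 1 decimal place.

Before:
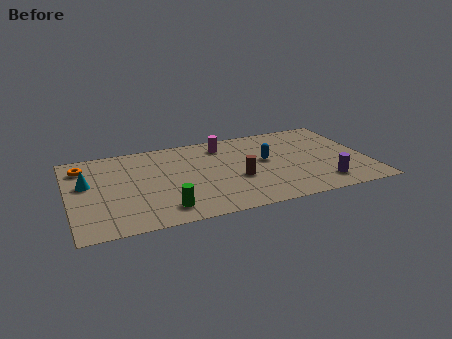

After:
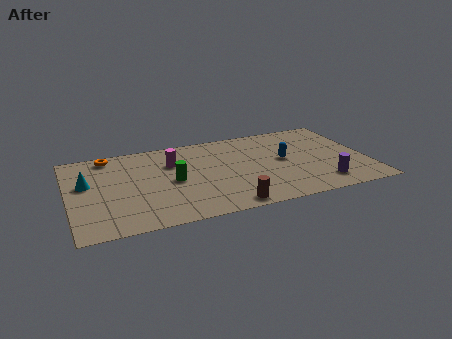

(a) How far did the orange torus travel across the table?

1.5

From (0.8, 6.3) to (2.1, 7.0), the orange torus covered √(1.3² + 0.7²) ≈ 1.5 units.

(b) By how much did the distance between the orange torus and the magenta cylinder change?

-3.5

The distance was about 6.9 in the first image and 3.4 in the second, so they moved 3.5 units closer together.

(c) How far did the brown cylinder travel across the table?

2.4

From (8.1, 3.1) to (7.4, 0.8), the brown cylinder covered √(0.7² + 2.3²) ≈ 2.4 units.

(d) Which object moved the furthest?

the magenta cylinder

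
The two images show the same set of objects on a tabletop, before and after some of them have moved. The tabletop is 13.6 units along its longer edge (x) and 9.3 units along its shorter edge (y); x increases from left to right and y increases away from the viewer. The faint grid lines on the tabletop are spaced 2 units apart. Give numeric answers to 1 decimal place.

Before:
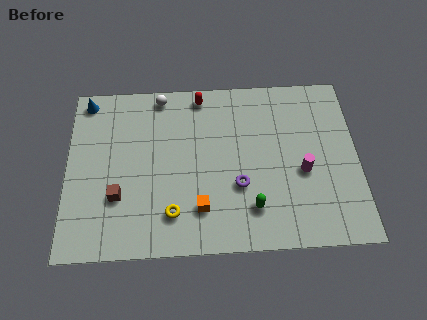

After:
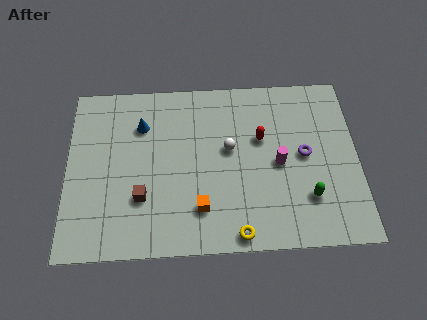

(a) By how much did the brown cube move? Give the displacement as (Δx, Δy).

(1.1, -0.1)

The brown cube started near (2.4, 3.0) and ended near (3.5, 2.9).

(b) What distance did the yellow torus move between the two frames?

3.2

The yellow torus was near (4.9, 2.0) before and (7.9, 0.8) after, so it travelled √(3.0² + 1.2²) ≈ 3.2 units.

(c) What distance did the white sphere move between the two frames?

4.5

The white sphere moved from about (4.4, 8.4) to (7.6, 5.3), a distance of √(3.2² + 3.1²) ≈ 4.5.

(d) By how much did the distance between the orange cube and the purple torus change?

+3.4

They were about 2.1 units apart before and 5.5 after — 3.4 units further apart.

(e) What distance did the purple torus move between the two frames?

3.4

From (8.0, 3.3) to (11.1, 4.8), the purple torus covered √(3.1² + 1.5²) ≈ 3.4 units.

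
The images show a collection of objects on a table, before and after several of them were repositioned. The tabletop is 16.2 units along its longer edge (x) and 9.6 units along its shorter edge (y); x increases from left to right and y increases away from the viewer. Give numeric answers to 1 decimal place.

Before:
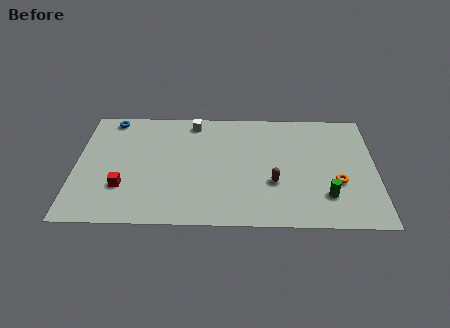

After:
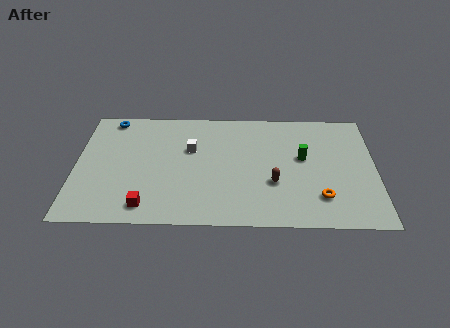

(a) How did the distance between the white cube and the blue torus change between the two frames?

+0.6

Before: roughly 4.5 units apart; after: 5.1. That's 0.6 units further apart.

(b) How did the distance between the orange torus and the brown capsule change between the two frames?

-0.7

Before: roughly 3.4 units apart; after: 2.7. That's 0.7 units closer together.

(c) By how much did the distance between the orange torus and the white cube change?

-1.2

Before: roughly 9.2 units apart; after: 8.0. That's 1.2 units closer together.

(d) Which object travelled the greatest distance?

the green cylinder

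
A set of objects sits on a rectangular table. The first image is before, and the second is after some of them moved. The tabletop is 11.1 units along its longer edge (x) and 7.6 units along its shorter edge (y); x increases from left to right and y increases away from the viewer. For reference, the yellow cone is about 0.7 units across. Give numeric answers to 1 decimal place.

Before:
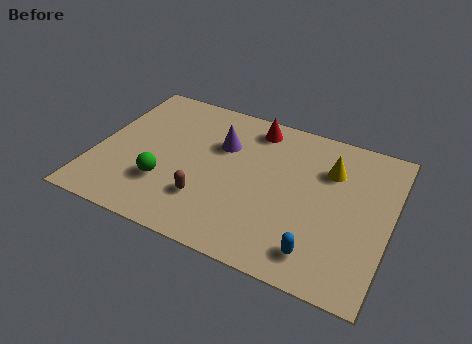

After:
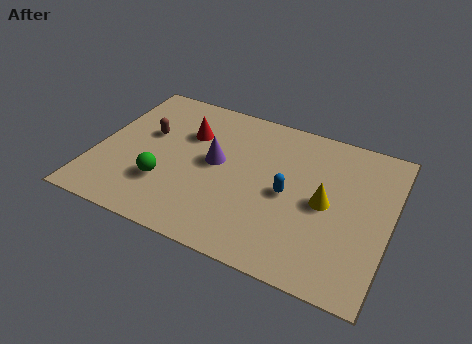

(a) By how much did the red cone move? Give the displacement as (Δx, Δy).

(-2.4, -1.3)

From the two frames, the red cone sits at roughly (5.7, 6.5) before and (3.3, 5.2) after.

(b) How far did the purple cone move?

1.0

From (4.6, 5.1) to (4.5, 4.1), the purple cone covered √(0.1² + 1.0²) ≈ 1.0 units.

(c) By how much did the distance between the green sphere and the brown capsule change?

+0.9

Before: roughly 1.6 units apart; after: 2.5. That's 0.9 units further apart.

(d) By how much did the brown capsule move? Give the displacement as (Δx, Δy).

(-2.6, 2.5)

From the two frames, the brown capsule sits at roughly (4.4, 2.1) before and (1.8, 4.6) after.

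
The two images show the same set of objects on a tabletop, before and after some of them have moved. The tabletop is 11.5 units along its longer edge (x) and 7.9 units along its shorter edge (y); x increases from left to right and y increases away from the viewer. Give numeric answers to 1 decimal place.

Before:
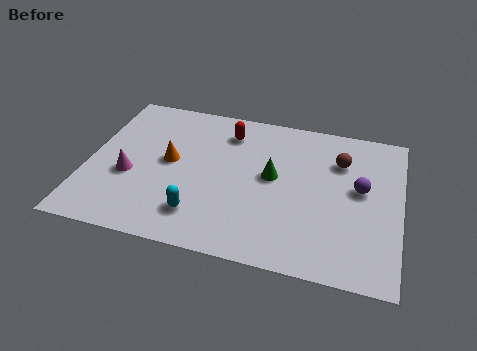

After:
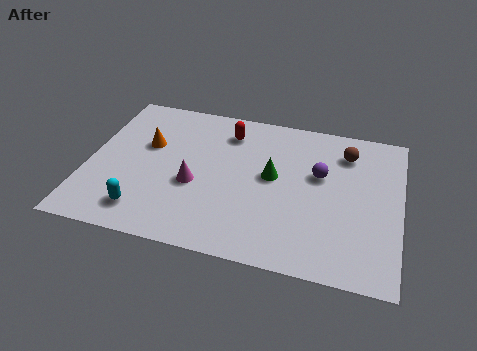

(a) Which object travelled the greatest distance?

the magenta cone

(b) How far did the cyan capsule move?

2.0

From (4.3, 1.7) to (2.3, 1.4), the cyan capsule covered √(2.0² + 0.3²) ≈ 2.0 units.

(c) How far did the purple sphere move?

1.6

The purple sphere moved from about (10.0, 4.4) to (8.5, 4.8), a distance of √(1.5² + 0.4²) ≈ 1.6.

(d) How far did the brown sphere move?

0.5

The brown sphere was near (9.2, 5.7) before and (9.4, 6.2) after, so it travelled √(0.2² + 0.5²) ≈ 0.5 units.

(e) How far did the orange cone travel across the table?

1.1

The orange cone was near (3.0, 4.2) before and (2.1, 4.9) after, so it travelled √(0.9² + 0.7²) ≈ 1.1 units.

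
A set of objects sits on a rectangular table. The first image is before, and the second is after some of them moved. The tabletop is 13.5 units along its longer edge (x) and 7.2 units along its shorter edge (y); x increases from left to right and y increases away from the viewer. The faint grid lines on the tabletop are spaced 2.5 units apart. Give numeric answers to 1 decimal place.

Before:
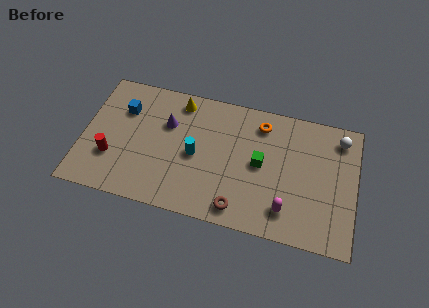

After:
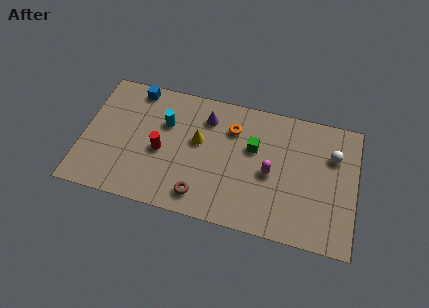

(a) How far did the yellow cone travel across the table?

2.3

The yellow cone was near (4.6, 6.2) before and (5.7, 4.2) after, so it travelled √(1.1² + 2.0²) ≈ 2.3 units.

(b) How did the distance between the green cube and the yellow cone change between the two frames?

-2.2

They were about 4.9 units apart before and 2.7 after — 2.2 units closer together.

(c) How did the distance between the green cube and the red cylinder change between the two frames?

-2.7

The distance was about 7.4 in the first image and 4.7 in the second, so they moved 2.7 units closer together.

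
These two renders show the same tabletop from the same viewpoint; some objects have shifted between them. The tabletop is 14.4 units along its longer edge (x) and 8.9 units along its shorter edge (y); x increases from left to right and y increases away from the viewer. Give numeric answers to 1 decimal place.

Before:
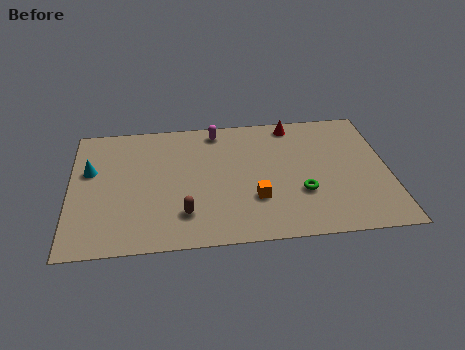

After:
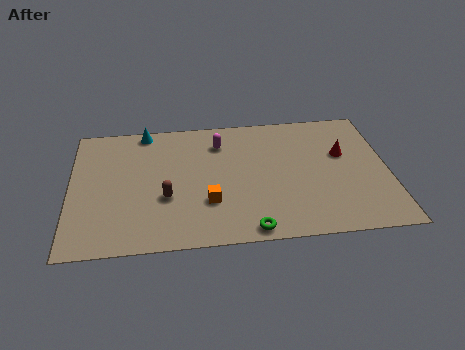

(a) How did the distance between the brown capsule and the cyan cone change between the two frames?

-0.5

They were about 5.4 units apart before and 4.9 after — 0.5 units closer together.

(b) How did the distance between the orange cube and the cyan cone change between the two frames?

-1.9

Before: roughly 7.9 units apart; after: 6.0. That's 1.9 units closer together.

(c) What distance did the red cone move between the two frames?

3.3

The red cone moved from about (10.2, 7.9) to (12.4, 5.5), a distance of √(2.2² + 2.4²) ≈ 3.3.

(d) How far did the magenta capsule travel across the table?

0.9

From (6.7, 7.8) to (6.8, 6.9), the magenta capsule covered √(0.1² + 0.9²) ≈ 0.9 units.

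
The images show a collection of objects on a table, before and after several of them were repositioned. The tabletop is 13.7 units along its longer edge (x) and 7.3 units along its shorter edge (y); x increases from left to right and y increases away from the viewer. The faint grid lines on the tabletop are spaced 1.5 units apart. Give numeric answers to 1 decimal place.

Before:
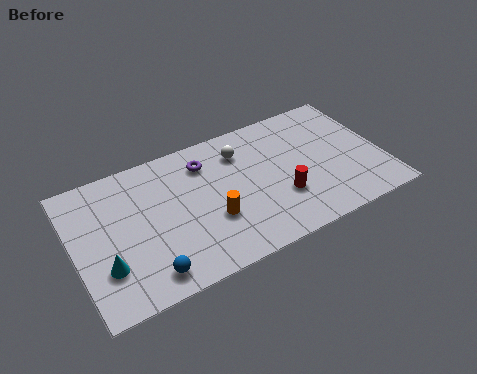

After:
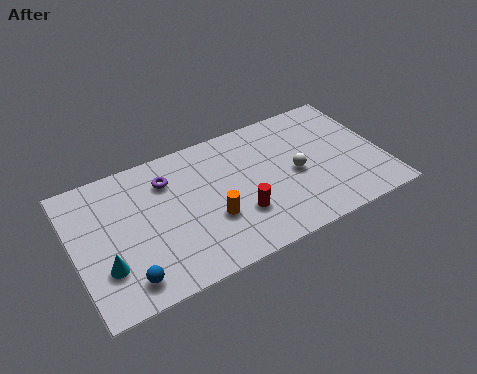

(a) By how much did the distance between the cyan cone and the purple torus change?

-1.4

Before: roughly 5.9 units apart; after: 4.5. That's 1.4 units closer together.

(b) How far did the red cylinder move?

1.9

The red cylinder was near (9.0, 2.4) before and (7.1, 2.3) after, so it travelled √(1.9² + 0.1²) ≈ 1.9 units.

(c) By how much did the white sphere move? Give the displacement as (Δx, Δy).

(2.2, -2.2)

From the two frames, the white sphere sits at roughly (7.6, 5.6) before and (9.8, 3.4) after.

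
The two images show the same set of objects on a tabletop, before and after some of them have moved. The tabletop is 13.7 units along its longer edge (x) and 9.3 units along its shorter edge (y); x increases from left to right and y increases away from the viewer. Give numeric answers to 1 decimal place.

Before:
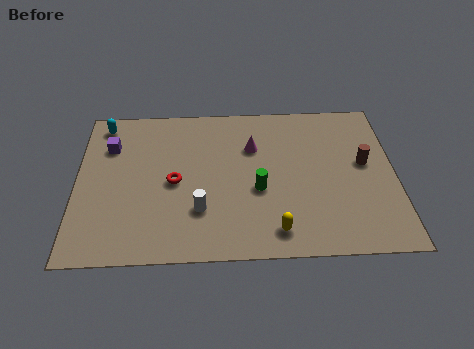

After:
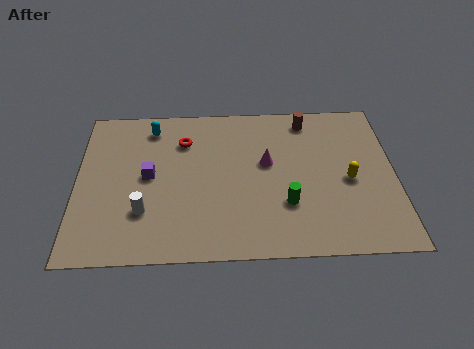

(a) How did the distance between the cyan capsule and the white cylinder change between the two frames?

-1.7

The distance was about 6.8 in the first image and 5.1 in the second, so they moved 1.7 units closer together.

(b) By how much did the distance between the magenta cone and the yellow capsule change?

-1.4

Before: roughly 5.1 units apart; after: 3.7. That's 1.4 units closer together.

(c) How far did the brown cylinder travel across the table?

3.7

From (12.4, 5.2) to (10.0, 8.0), the brown cylinder covered √(2.4² + 2.8²) ≈ 3.7 units.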